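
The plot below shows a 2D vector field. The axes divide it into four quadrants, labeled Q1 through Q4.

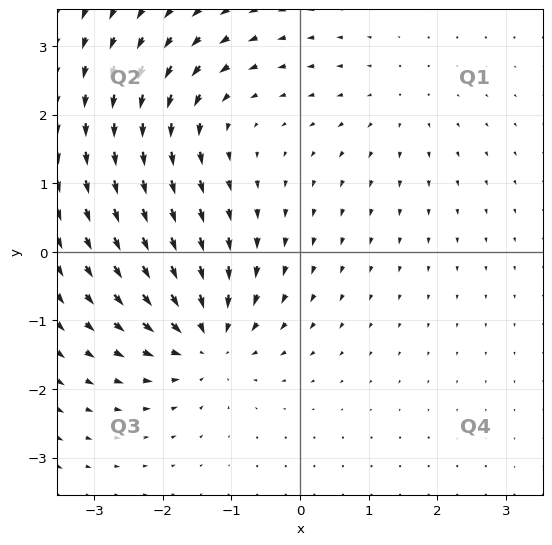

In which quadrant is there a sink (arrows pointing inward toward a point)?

The sink sits at approximately (-1.4, -1.3), which lies in quadrant Q3. The divergence there is about -5, negative as expected for a sink.

Q3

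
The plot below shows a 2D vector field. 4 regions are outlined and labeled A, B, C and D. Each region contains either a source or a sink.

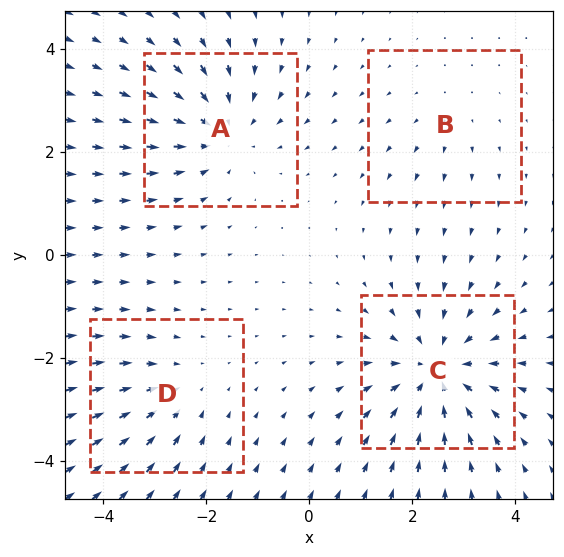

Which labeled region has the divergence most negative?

C

Divergence at each region's feature centre — A: about -4, B: about +2, C: about -6, D: about -3. Region C is most negative.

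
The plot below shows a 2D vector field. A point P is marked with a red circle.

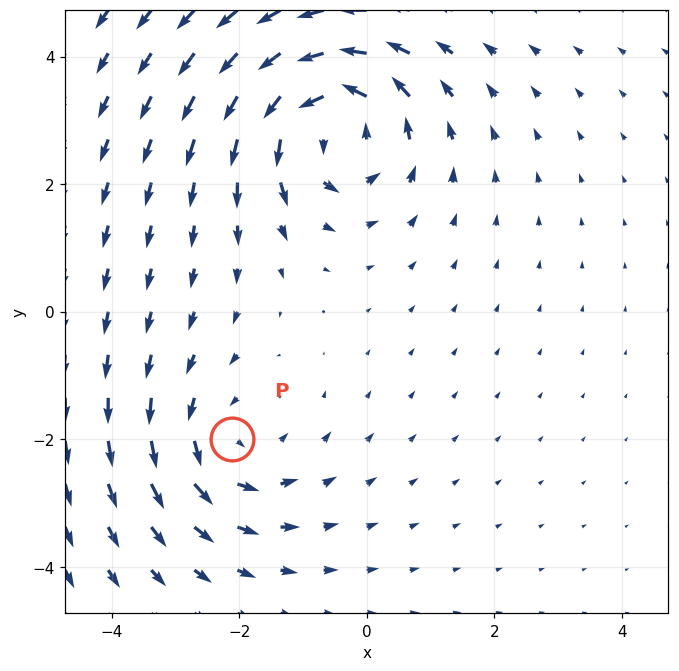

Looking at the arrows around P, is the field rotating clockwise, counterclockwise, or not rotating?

counterclockwise

Near P at (-2.1, -2.0) the arrows circulate counterclockwise. The curl (z-component) there is about +3; positive curl means counterclockwise rotation.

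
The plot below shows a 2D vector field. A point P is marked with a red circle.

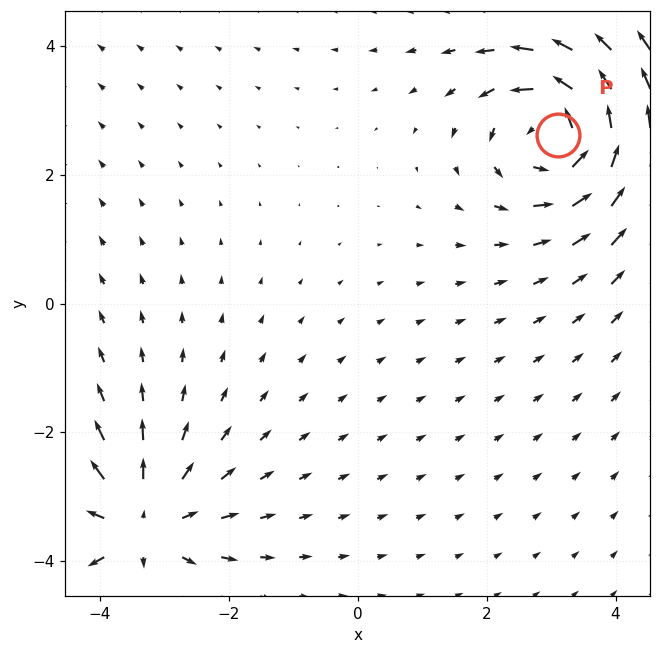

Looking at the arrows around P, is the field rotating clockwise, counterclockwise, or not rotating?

counterclockwise

Near P at (3.1, 2.6) the arrows circulate counterclockwise. The curl (z-component) there is about +5; positive curl means counterclockwise rotation.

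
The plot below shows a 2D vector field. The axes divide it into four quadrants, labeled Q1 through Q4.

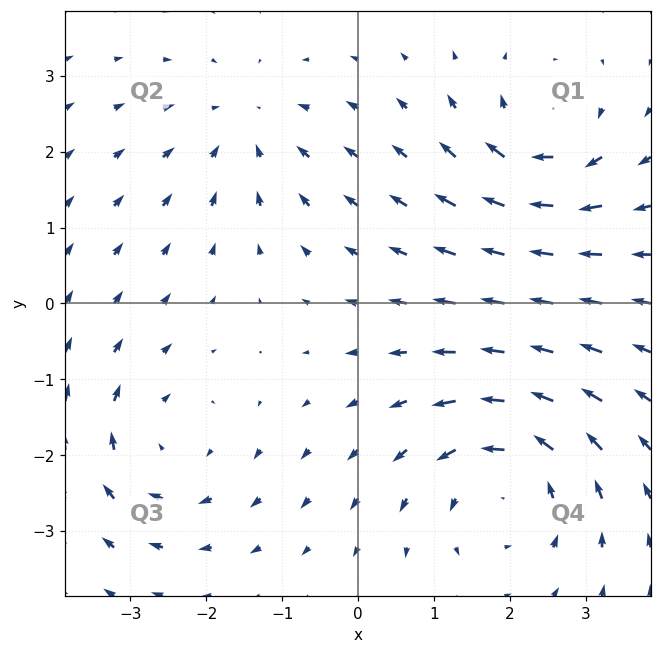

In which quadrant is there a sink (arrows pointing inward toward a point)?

The sink sits at approximately (-1.5, 2.3), which lies in quadrant Q2. The divergence there is about -2, negative as expected for a sink.

Q2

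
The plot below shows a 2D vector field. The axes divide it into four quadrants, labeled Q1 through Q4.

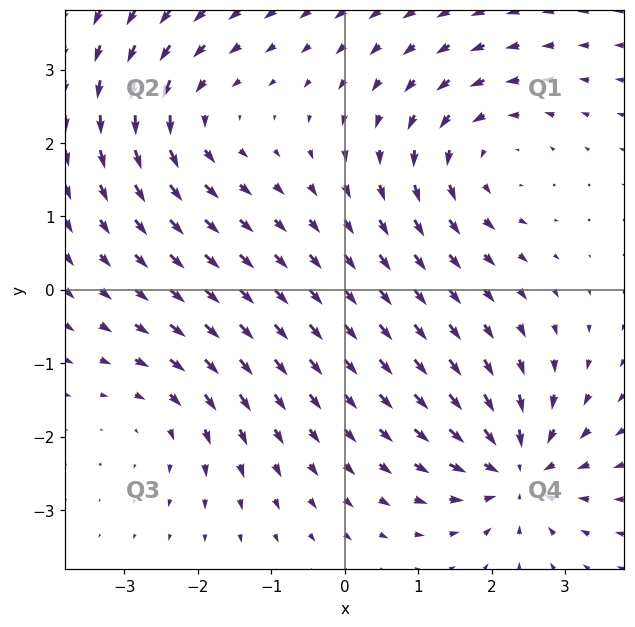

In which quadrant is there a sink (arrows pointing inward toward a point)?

The sink sits at approximately (2.3, -2.5), which lies in quadrant Q4. The divergence there is about -7, negative as expected for a sink.

Q4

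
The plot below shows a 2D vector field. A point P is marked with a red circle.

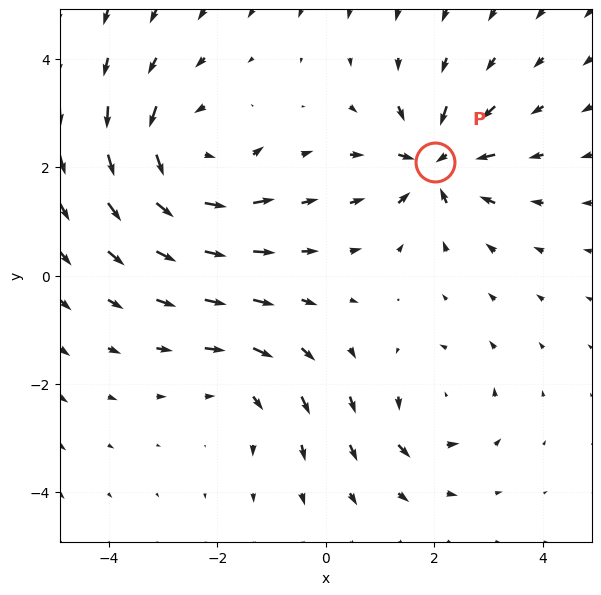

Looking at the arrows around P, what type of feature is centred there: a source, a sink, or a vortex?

sink

At P (2.0, 2.1) the arrows converge inward. Divergence about -5, curl ≈0 — negative divergence with near-zero curl is a sink.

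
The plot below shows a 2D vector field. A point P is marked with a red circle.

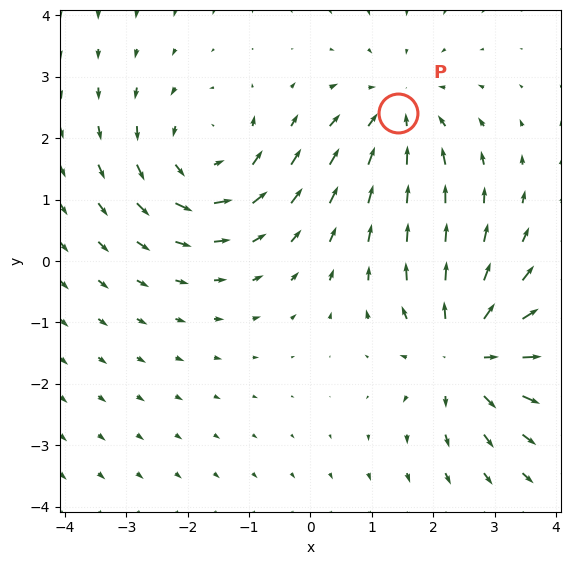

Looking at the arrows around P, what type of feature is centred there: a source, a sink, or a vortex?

sink

At P (1.4, 2.4) the arrows converge inward. Divergence about -3, curl ≈0 — negative divergence with near-zero curl is a sink.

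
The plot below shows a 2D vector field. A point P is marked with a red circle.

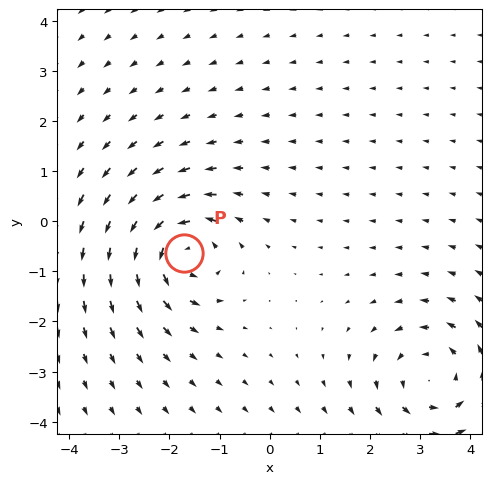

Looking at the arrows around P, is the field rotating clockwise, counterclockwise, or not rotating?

Near P at (-1.7, -0.6) the arrows circulate counterclockwise. The curl (z-component) there is about +7; positive curl means counterclockwise rotation.

counterclockwise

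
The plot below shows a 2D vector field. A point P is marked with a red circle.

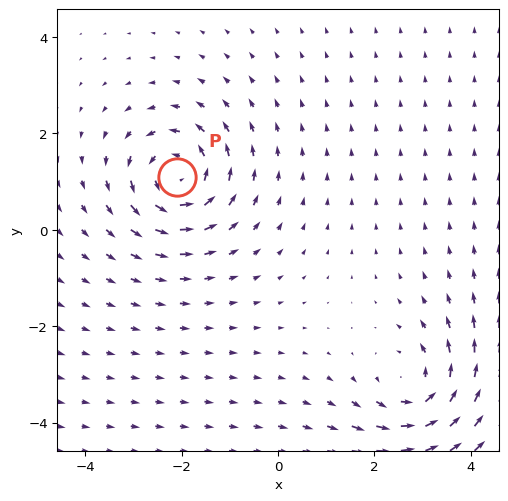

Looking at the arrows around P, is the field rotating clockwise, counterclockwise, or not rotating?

counterclockwise

Near P at (-2.1, 1.1) the arrows circulate counterclockwise. The curl (z-component) there is about +5; positive curl means counterclockwise rotation.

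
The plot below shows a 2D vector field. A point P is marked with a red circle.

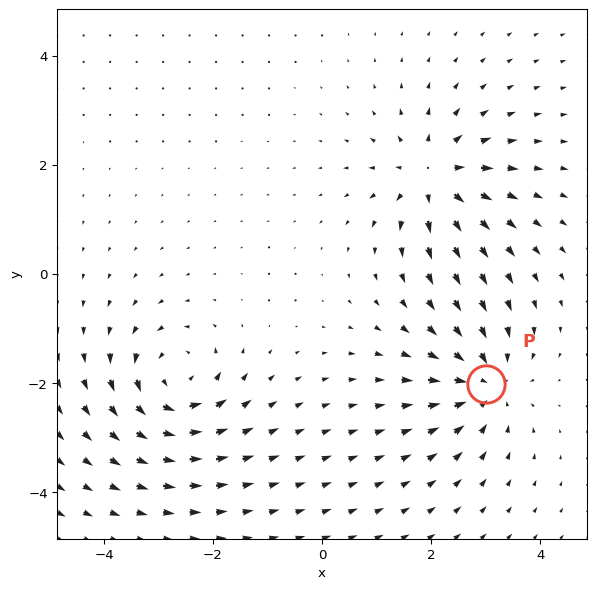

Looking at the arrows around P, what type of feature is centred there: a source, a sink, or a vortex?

At P (3.0, -2.0) the arrows converge inward. Divergence about -5, curl ≈0 — negative divergence with near-zero curl is a sink.

sink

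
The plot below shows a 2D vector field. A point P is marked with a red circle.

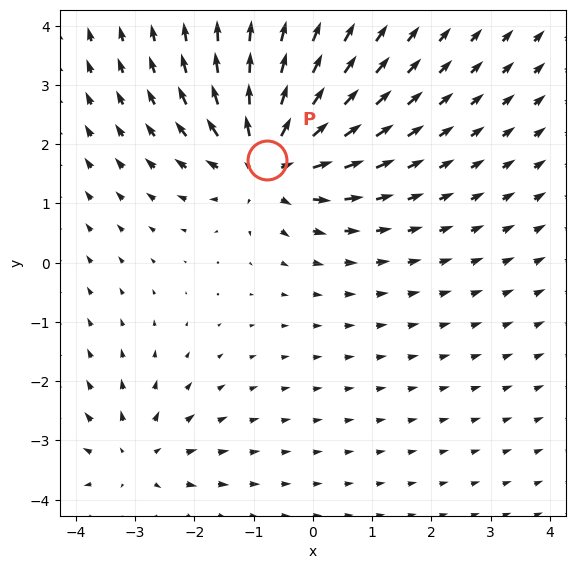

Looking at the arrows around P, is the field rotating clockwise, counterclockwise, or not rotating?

Near P at (-0.8, 1.7) the arrows show no circulation. The curl there is ≈0.

not rotating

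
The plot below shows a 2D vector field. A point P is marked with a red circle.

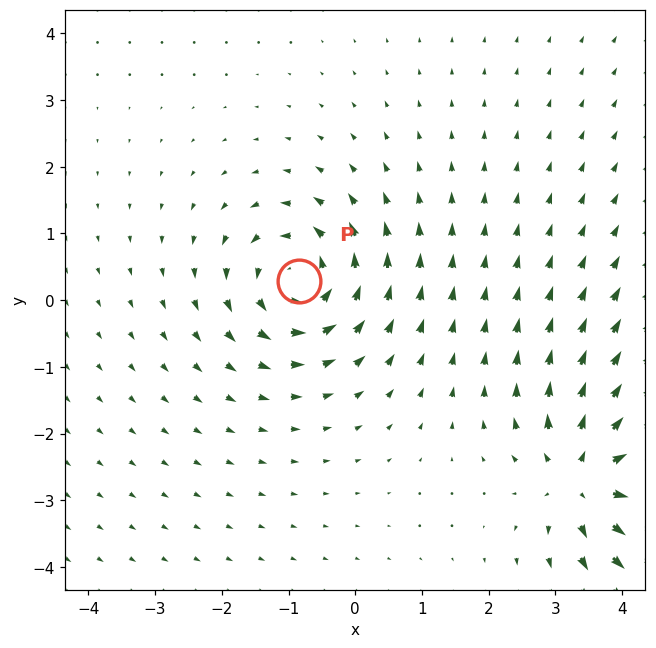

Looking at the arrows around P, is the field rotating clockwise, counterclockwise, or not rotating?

Near P at (-0.8, 0.3) the arrows circulate counterclockwise. The curl (z-component) there is about +4; positive curl means counterclockwise rotation.

counterclockwise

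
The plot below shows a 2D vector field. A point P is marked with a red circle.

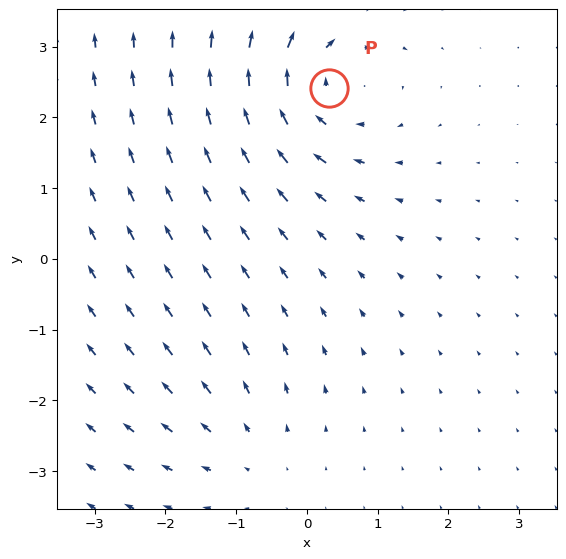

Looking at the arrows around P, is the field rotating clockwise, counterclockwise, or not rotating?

clockwise

Near P at (0.3, 2.4) the arrows circulate clockwise. The curl (z-component) there is about -5; negative curl means clockwise rotation.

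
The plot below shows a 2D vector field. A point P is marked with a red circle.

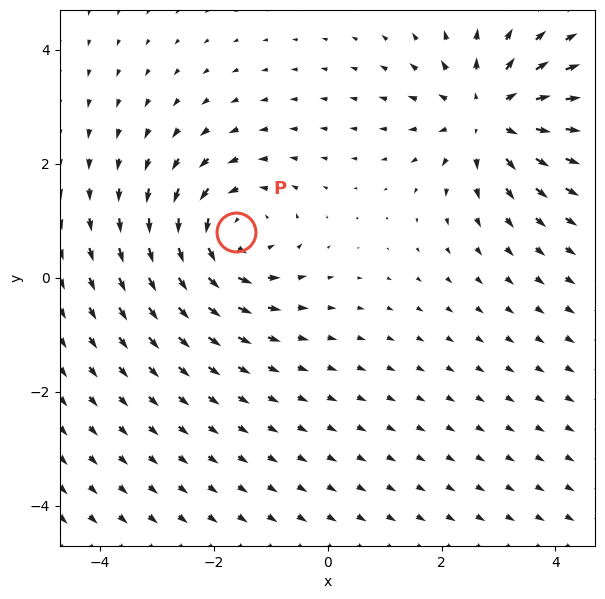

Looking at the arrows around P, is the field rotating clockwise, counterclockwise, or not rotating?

counterclockwise

Near P at (-1.6, 0.8) the arrows circulate counterclockwise. The curl (z-component) there is about +3; positive curl means counterclockwise rotation.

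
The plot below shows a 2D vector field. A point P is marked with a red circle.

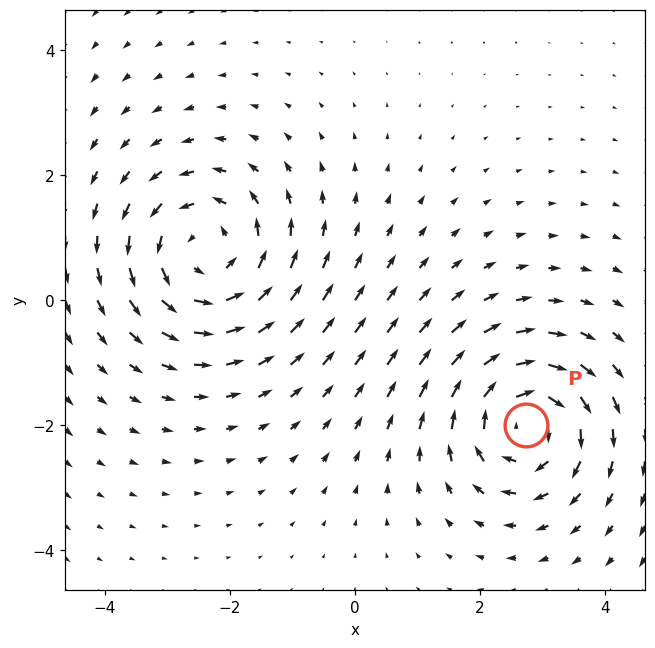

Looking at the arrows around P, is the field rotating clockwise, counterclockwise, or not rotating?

clockwise

Near P at (2.7, -2.0) the arrows circulate clockwise. The curl (z-component) there is about -4; negative curl means clockwise rotation.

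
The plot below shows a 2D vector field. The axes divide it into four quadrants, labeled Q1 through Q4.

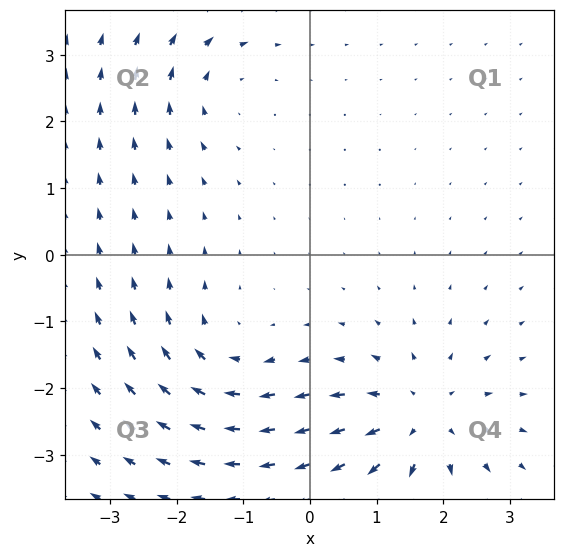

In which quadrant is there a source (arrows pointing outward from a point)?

Q4

The source sits at approximately (1.6, -2.5), which lies in quadrant Q4. The divergence there is about +5, positive as expected for a source.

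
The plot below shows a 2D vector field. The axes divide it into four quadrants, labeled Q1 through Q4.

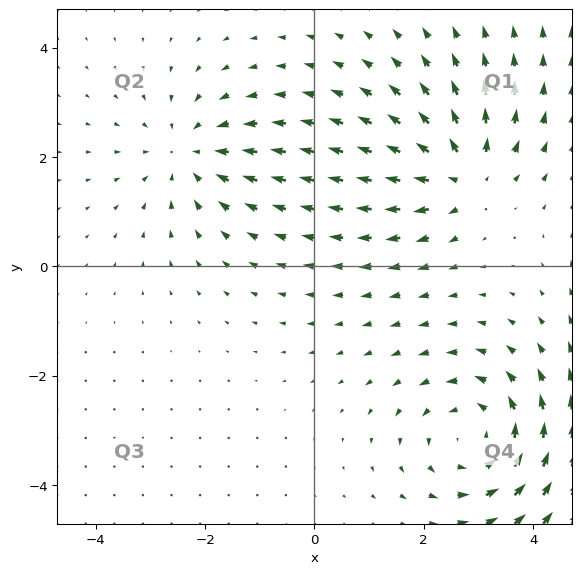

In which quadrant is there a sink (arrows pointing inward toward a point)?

Q2

The sink sits at approximately (-2.3, 2.1), which lies in quadrant Q2. The divergence there is about -3, negative as expected for a sink.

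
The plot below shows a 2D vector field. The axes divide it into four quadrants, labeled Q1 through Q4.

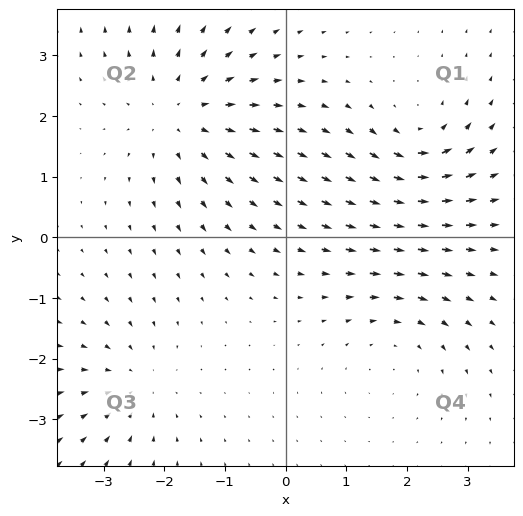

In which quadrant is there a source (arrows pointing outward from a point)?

The source sits at approximately (-1.7, 2.0), which lies in quadrant Q2. The divergence there is about +4, positive as expected for a source.

Q2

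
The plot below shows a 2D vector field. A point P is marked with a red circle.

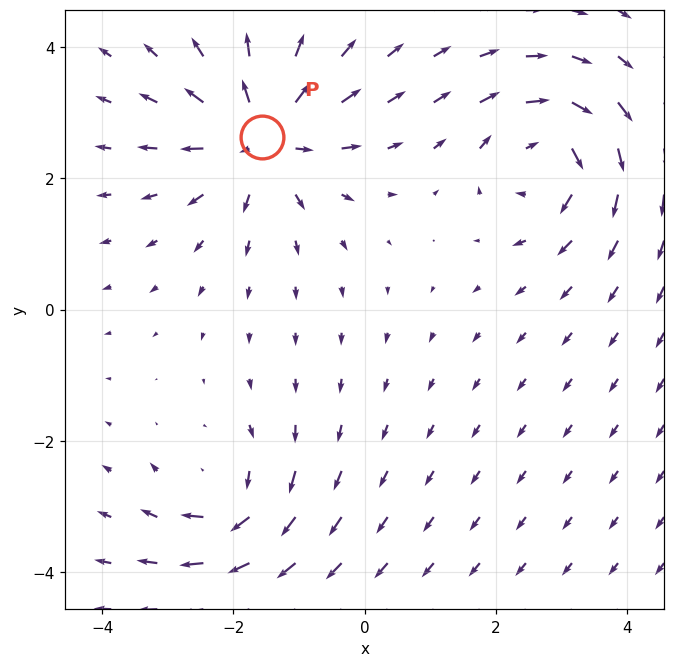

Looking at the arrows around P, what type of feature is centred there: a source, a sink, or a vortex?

source

At P (-1.6, 2.6) the arrows spread outward. Divergence about +5, curl ≈0 — positive divergence with near-zero curl is a source.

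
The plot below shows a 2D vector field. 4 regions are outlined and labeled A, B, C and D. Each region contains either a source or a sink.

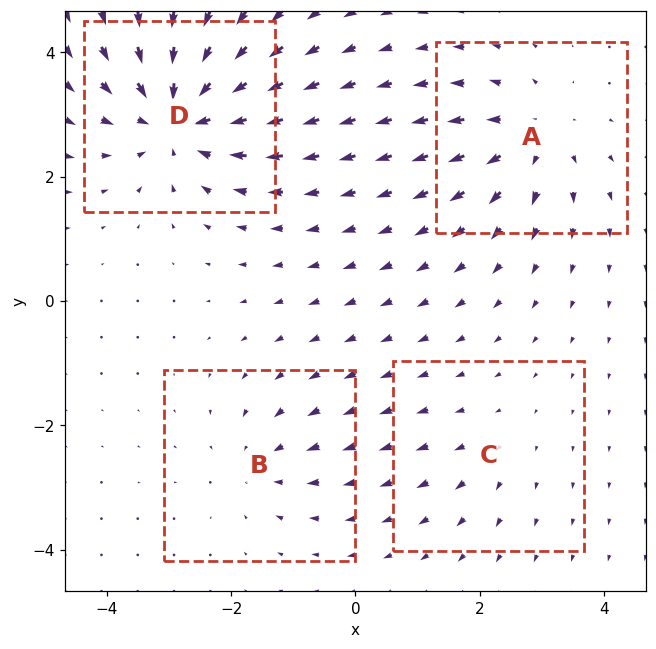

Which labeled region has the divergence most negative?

Divergence at each region's feature centre — A: about +5, B: about -3, C: about +2, D: about -7. Region D is most negative.

D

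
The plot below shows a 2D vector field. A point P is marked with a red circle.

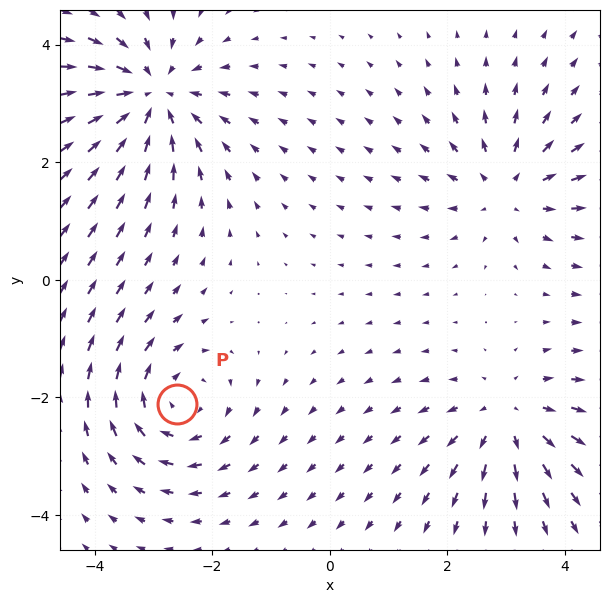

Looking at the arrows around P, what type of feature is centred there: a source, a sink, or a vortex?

At P (-2.6, -2.1) the arrows circulate clockwise. Divergence ≈0, curl about -4 — near-zero divergence with nonzero curl is a vortex.

vortex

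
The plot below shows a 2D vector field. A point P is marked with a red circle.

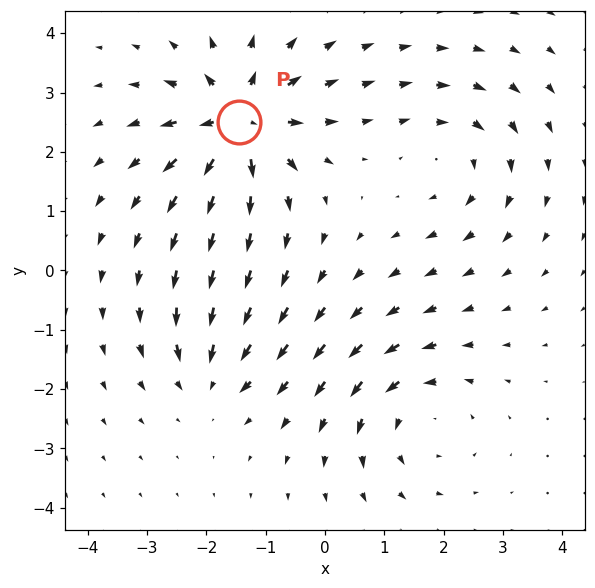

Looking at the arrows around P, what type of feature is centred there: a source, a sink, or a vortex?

source

At P (-1.5, 2.5) the arrows spread outward. Divergence about +7, curl ≈0 — positive divergence with near-zero curl is a source.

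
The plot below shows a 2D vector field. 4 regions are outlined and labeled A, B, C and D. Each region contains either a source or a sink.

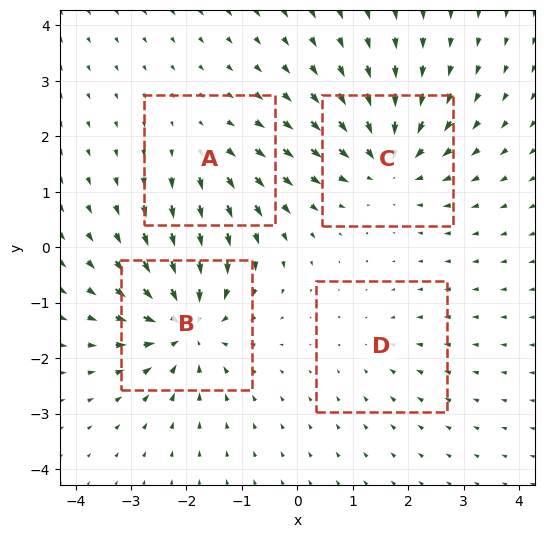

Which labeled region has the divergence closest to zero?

D

Divergence at each region's feature centre — A: about +3, B: about -7, C: about -6, D: about -2. Region D is closest to zero.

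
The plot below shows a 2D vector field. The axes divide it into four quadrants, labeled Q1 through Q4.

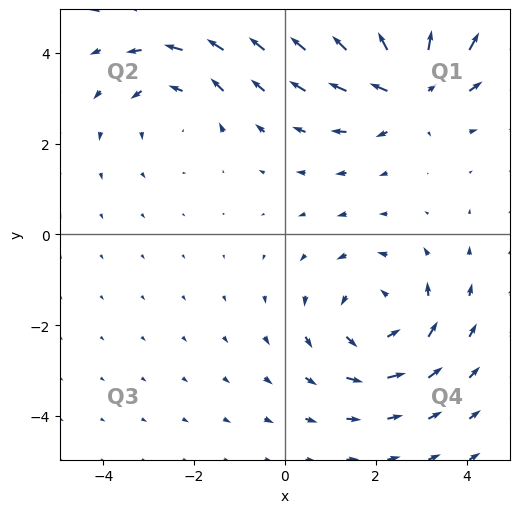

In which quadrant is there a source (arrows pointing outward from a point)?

The source sits at approximately (2.7, 3.3), which lies in quadrant Q1. The divergence there is about +5, positive as expected for a source.

Q1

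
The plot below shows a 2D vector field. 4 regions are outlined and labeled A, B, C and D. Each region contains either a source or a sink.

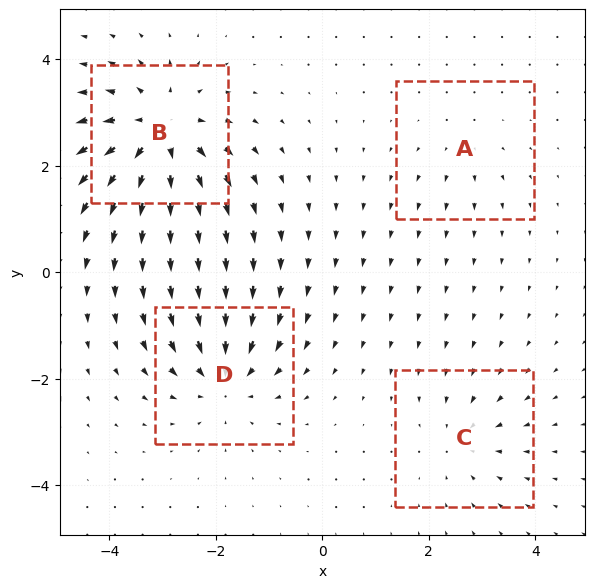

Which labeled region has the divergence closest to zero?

A

Divergence at each region's feature centre — A: about +2, B: about +7, C: about -3, D: about -5. Region A is closest to zero.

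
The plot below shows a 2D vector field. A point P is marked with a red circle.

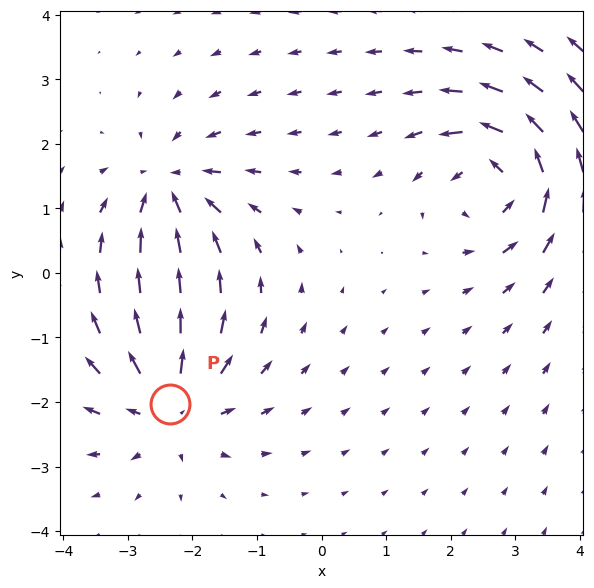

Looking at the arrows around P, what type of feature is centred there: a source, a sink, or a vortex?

At P (-2.3, -2.0) the arrows spread outward. Divergence about +5, curl ≈0 — positive divergence with near-zero curl is a source.

source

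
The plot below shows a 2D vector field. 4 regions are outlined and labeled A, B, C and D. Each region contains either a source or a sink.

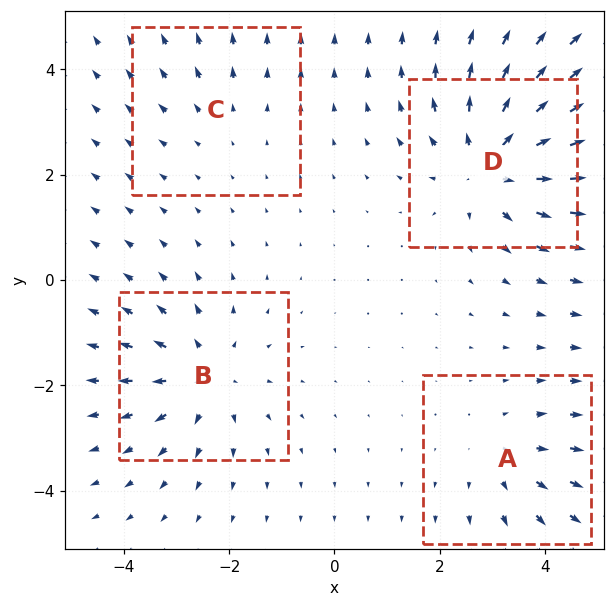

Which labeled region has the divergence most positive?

D

Divergence at each region's feature centre — A: about +3, B: about +5, C: about +2, D: about +6. Region D is most positive.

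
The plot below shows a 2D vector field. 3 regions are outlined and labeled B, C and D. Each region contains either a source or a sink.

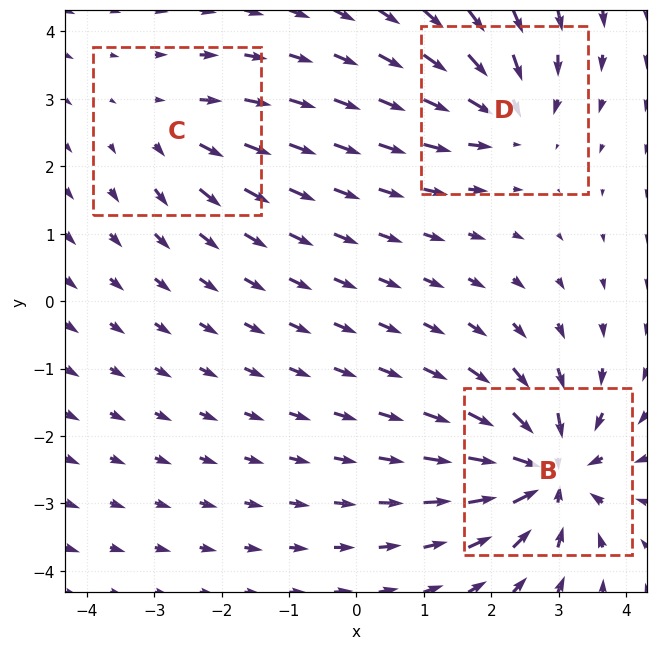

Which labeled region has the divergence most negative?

Divergence at each region's feature centre — B: about -6, C: about +3, D: about -4. Region B is most negative.

B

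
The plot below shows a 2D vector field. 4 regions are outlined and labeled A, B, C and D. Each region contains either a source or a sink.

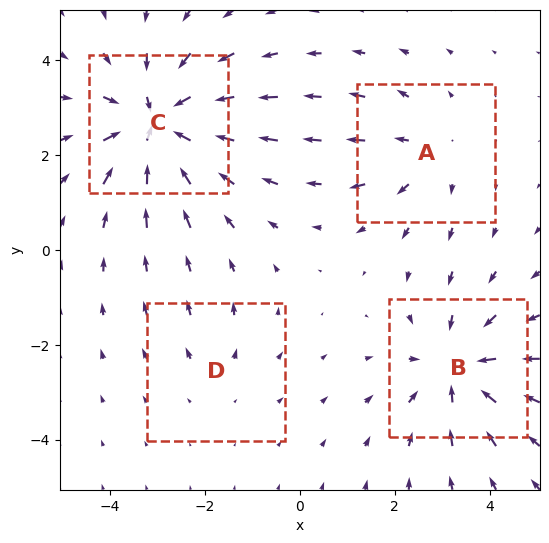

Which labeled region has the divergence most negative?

Divergence at each region's feature centre — A: about +3, B: about -5, C: about -6, D: about +2. Region C is most negative.

C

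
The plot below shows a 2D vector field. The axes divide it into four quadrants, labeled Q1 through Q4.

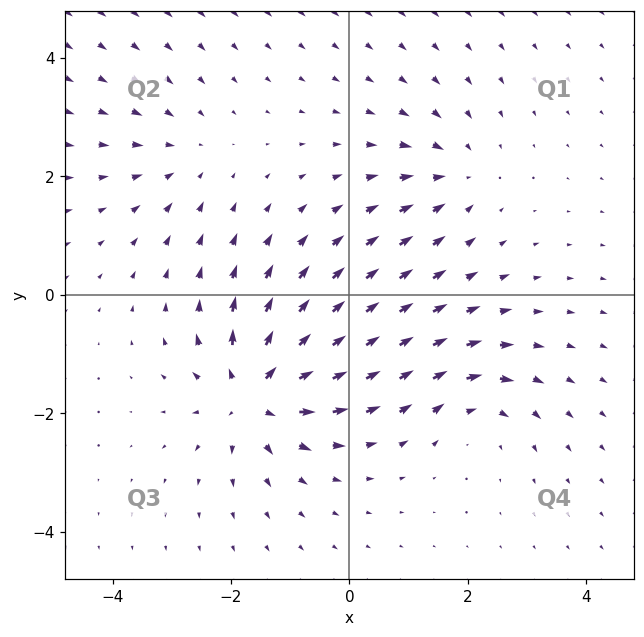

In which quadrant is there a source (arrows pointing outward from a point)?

Q3

The source sits at approximately (-1.6, -1.7), which lies in quadrant Q3. The divergence there is about +6, positive as expected for a source.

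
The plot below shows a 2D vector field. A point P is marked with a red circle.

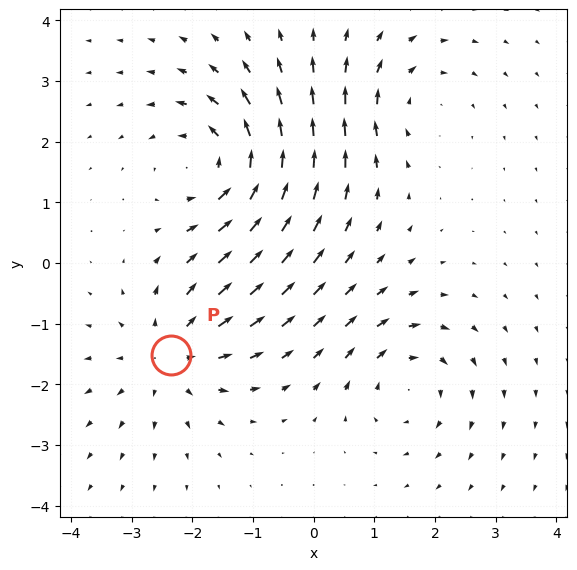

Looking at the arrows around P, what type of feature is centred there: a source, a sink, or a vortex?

source

At P (-2.4, -1.5) the arrows spread outward. Divergence about +4, curl ≈0 — positive divergence with near-zero curl is a source.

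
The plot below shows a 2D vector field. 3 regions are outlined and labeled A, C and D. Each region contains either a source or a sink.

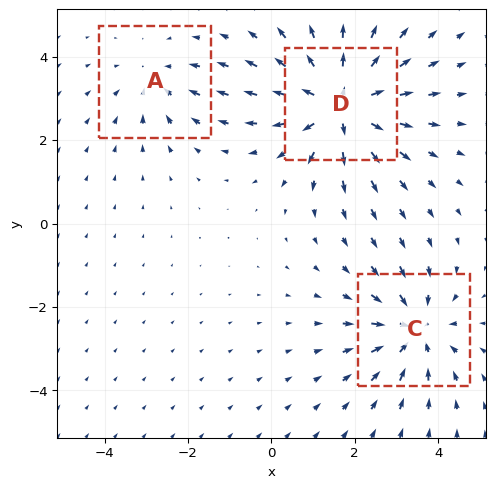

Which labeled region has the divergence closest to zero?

Divergence at each region's feature centre — A: about -2, C: about -3, D: about +5. Region A is closest to zero.

A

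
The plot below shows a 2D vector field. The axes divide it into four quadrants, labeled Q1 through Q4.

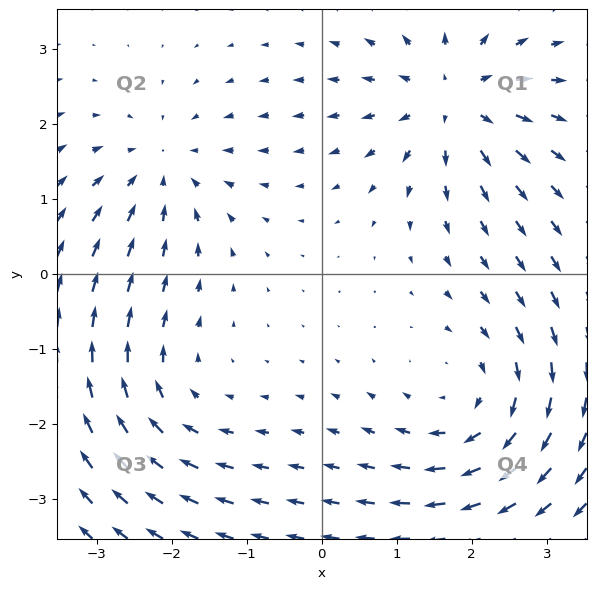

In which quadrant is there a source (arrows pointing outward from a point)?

The source sits at approximately (1.8, 2.3), which lies in quadrant Q1. The divergence there is about +5, positive as expected for a source.

Q1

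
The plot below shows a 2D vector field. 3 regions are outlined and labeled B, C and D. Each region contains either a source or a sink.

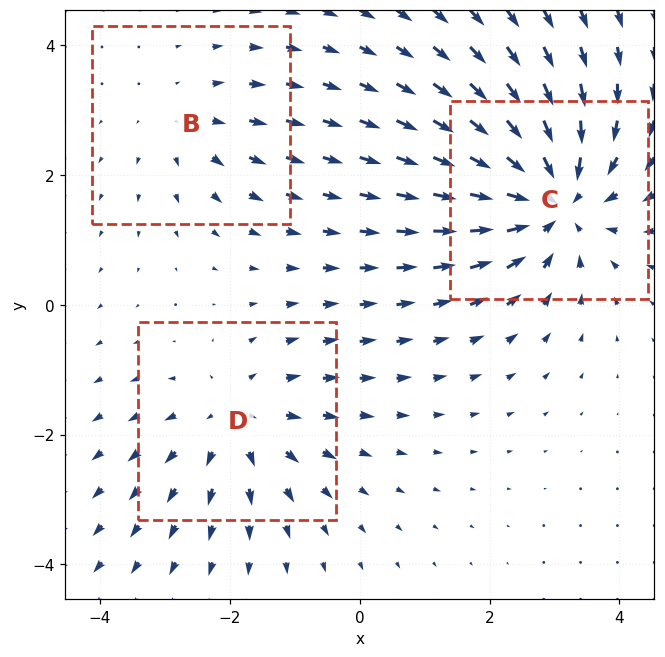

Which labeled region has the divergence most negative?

C

Divergence at each region's feature centre — B: about +2, C: about -5, D: about +3. Region C is most negative.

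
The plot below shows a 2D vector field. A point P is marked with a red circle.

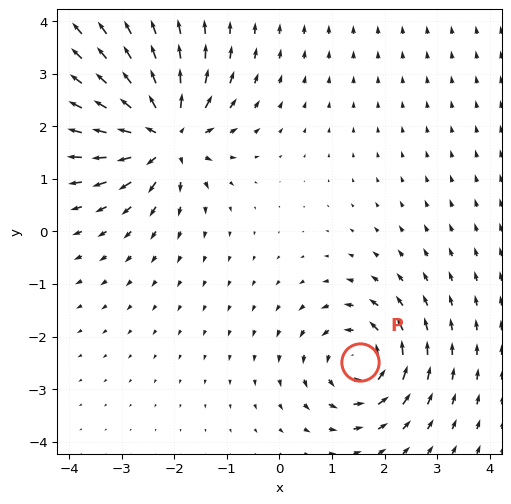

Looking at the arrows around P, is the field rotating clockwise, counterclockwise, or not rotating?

counterclockwise

Near P at (1.5, -2.5) the arrows circulate counterclockwise. The curl (z-component) there is about +5; positive curl means counterclockwise rotation.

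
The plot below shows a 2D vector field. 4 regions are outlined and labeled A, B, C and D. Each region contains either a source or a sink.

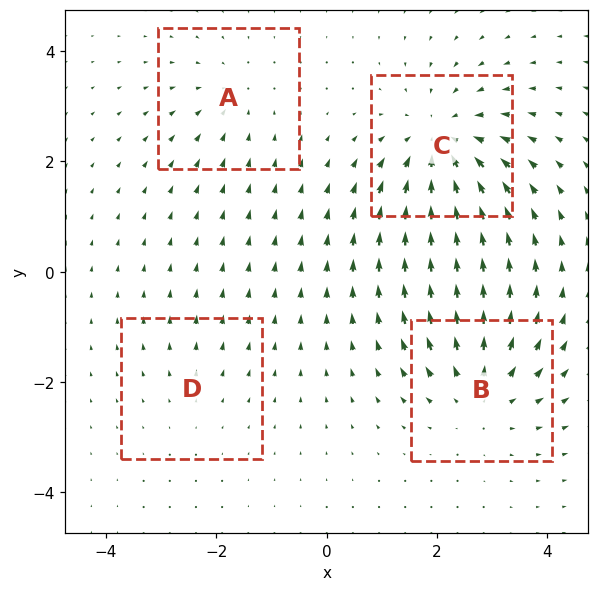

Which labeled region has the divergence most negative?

C

Divergence at each region's feature centre — A: about -3, B: about +5, C: about -6, D: about +2. Region C is most negative.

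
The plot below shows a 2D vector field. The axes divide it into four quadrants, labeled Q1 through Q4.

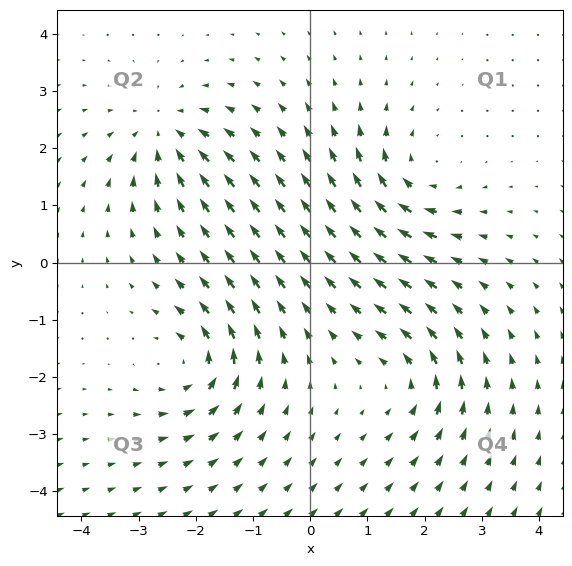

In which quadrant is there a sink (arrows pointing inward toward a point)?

The sink sits at approximately (-2.5, 2.3), which lies in quadrant Q2. The divergence there is about -4, negative as expected for a sink.

Q2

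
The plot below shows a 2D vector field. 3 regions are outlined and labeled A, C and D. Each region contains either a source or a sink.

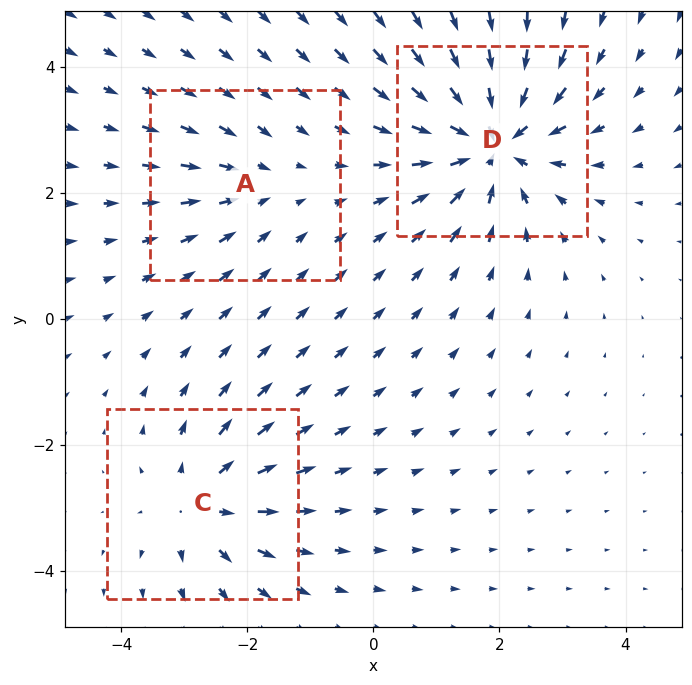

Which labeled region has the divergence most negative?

D

Divergence at each region's feature centre — A: about -2, C: about +3, D: about -5. Region D is most negative.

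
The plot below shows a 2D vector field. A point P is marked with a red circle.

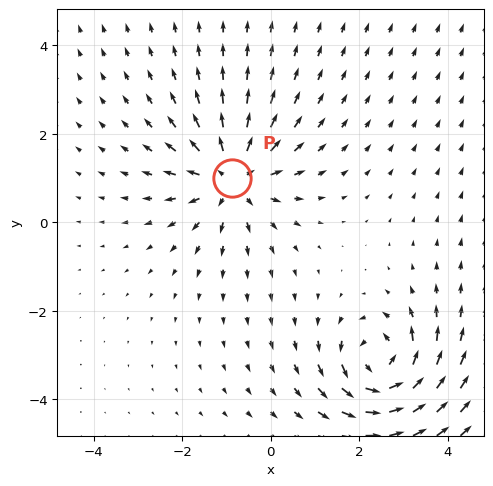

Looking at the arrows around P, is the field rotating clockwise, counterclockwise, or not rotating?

Near P at (-0.9, 1.0) the arrows show no circulation. The curl there is ≈0.

not rotating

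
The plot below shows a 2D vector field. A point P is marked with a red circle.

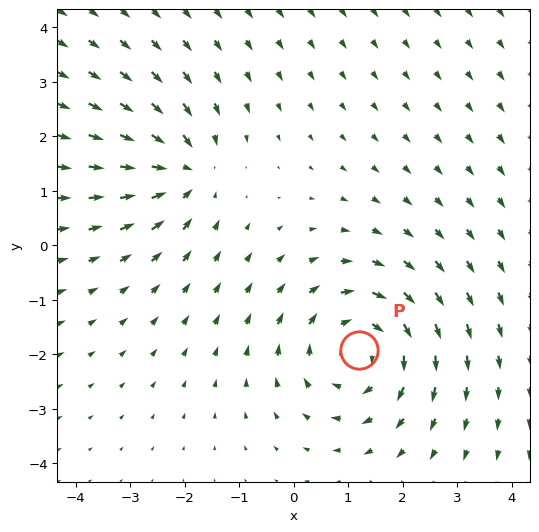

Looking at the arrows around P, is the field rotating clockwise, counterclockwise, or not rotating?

Near P at (1.2, -1.9) the arrows circulate clockwise. The curl (z-component) there is about -4; negative curl means clockwise rotation.

clockwise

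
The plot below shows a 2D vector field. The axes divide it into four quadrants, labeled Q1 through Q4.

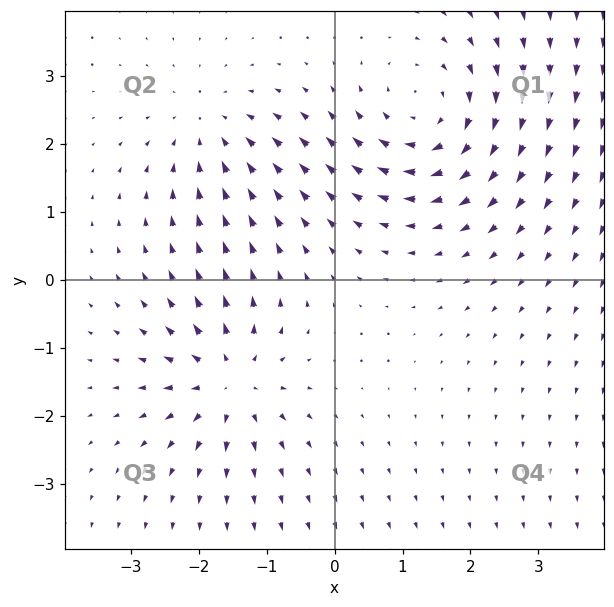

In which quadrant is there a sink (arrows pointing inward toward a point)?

The sink sits at approximately (-1.8, 2.2), which lies in quadrant Q2. The divergence there is about -3, negative as expected for a sink.

Q2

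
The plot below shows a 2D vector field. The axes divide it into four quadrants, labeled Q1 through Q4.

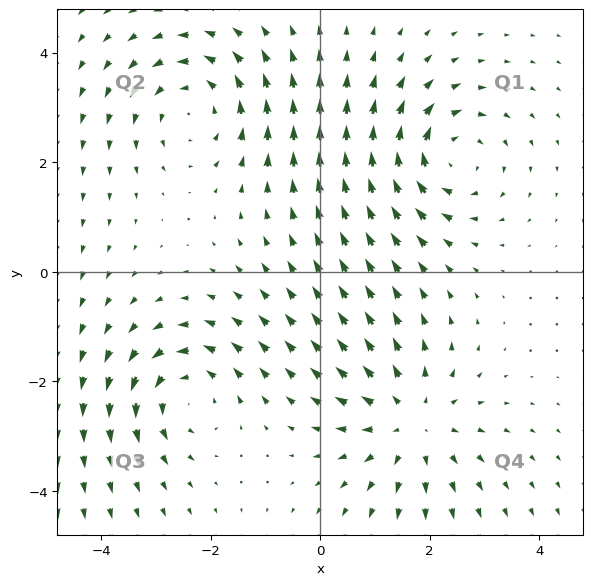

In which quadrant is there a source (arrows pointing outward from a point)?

The source sits at approximately (1.7, -2.7), which lies in quadrant Q4. The divergence there is about +4, positive as expected for a source.

Q4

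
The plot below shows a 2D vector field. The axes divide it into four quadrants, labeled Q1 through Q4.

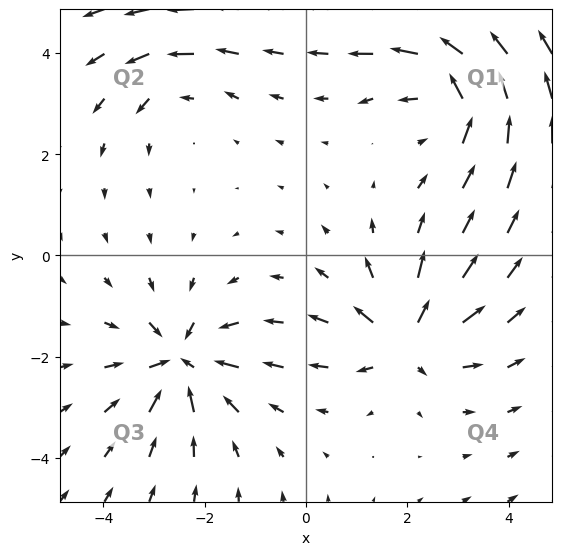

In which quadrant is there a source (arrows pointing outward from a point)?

Q4

The source sits at approximately (2.0, -1.6), which lies in quadrant Q4. The divergence there is about +5, positive as expected for a source.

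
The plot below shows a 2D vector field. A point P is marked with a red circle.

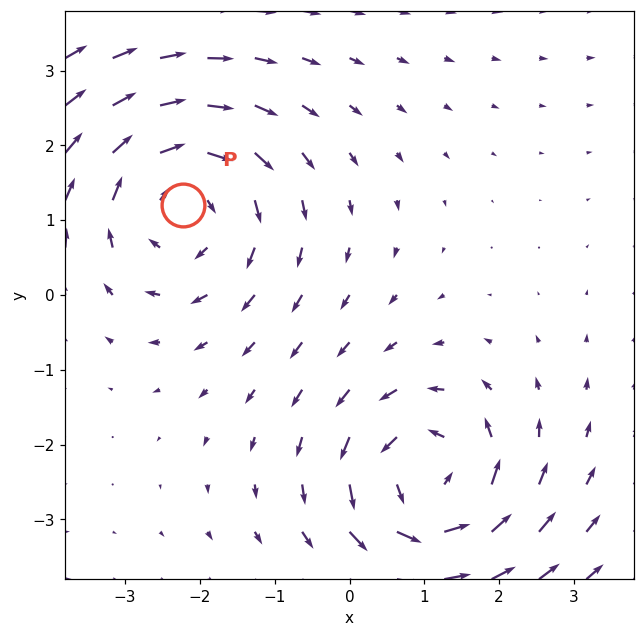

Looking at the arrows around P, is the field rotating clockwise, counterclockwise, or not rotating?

Near P at (-2.2, 1.2) the arrows circulate clockwise. The curl (z-component) there is about -4; negative curl means clockwise rotation.

clockwise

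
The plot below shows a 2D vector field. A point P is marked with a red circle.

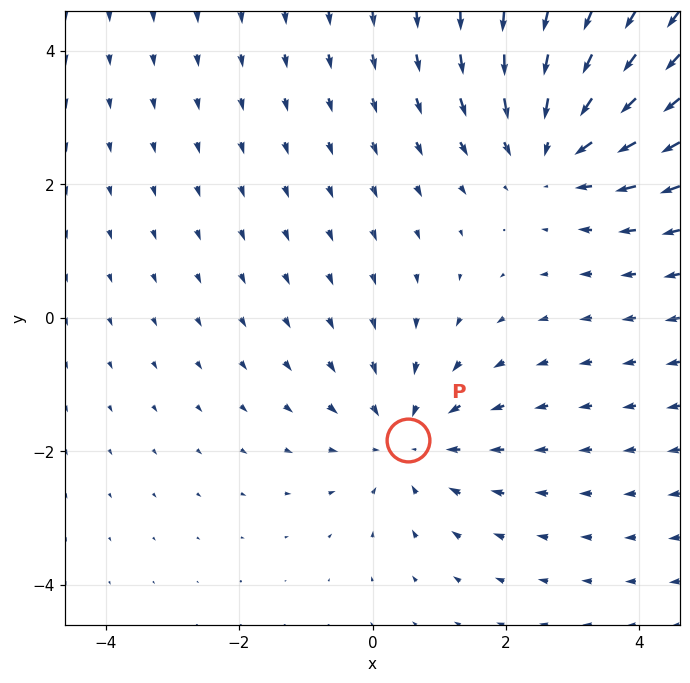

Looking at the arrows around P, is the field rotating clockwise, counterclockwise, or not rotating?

Near P at (0.5, -1.8) the arrows show no circulation. The curl there is ≈0.

not rotating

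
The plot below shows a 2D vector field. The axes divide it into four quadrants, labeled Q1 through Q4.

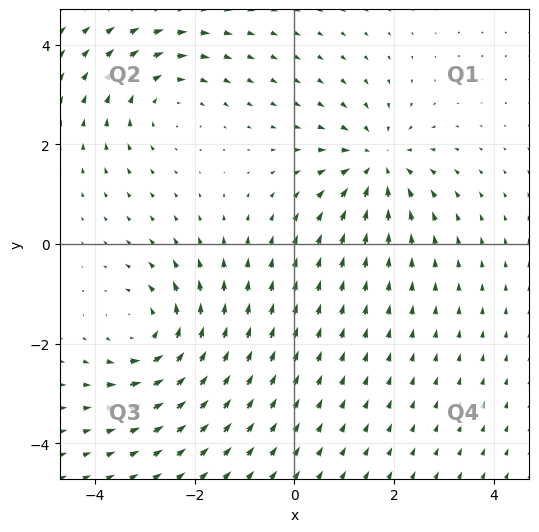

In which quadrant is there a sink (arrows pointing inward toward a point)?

Q1

The sink sits at approximately (1.7, 1.6), which lies in quadrant Q1. The divergence there is about -3, negative as expected for a sink.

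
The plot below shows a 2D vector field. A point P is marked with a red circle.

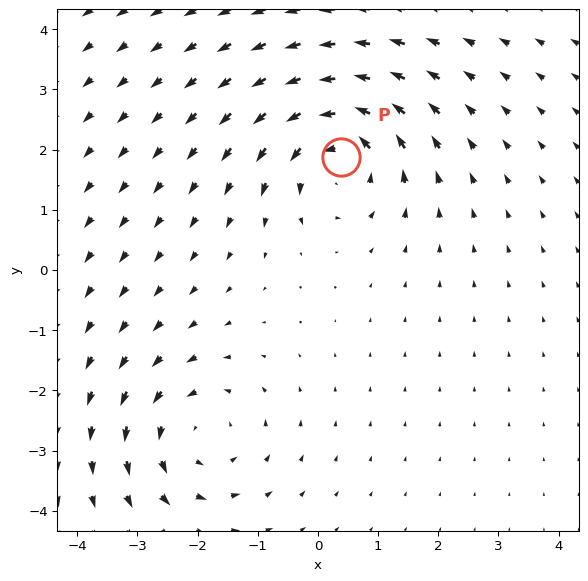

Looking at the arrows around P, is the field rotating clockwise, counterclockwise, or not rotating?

Near P at (0.4, 1.9) the arrows circulate counterclockwise. The curl (z-component) there is about +3; positive curl means counterclockwise rotation.

counterclockwise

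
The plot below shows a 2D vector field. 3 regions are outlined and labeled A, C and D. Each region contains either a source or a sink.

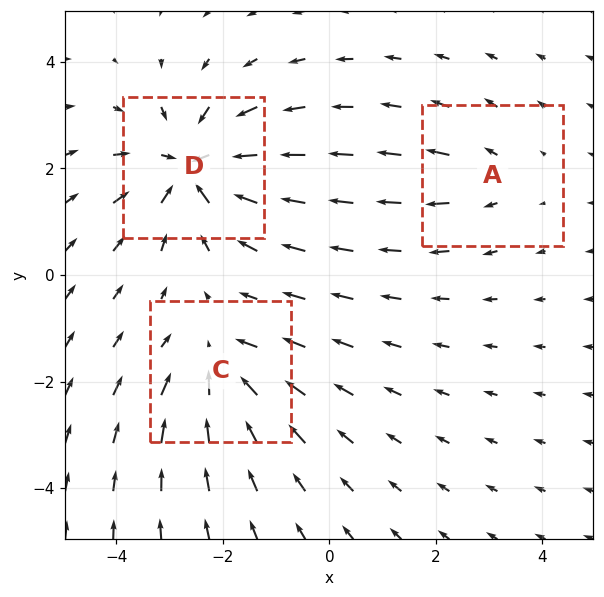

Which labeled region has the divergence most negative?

D

Divergence at each region's feature centre — A: about +2, C: about -3, D: about -5. Region D is most negative.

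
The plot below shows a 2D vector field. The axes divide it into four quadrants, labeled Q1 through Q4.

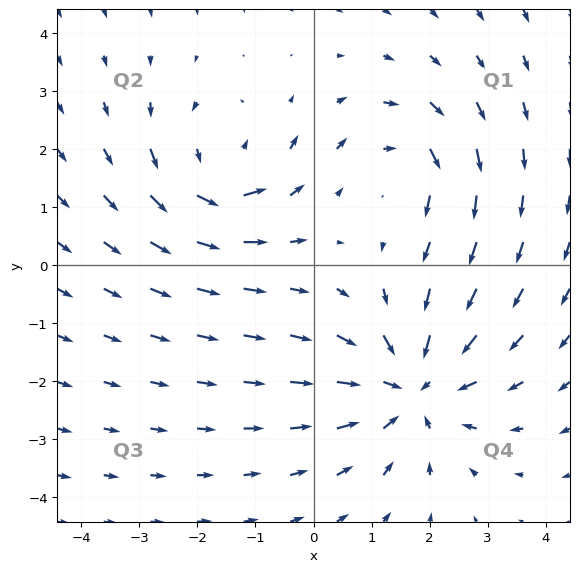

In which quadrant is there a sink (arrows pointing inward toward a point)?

The sink sits at approximately (1.7, -2.1), which lies in quadrant Q4. The divergence there is about -4, negative as expected for a sink.

Q4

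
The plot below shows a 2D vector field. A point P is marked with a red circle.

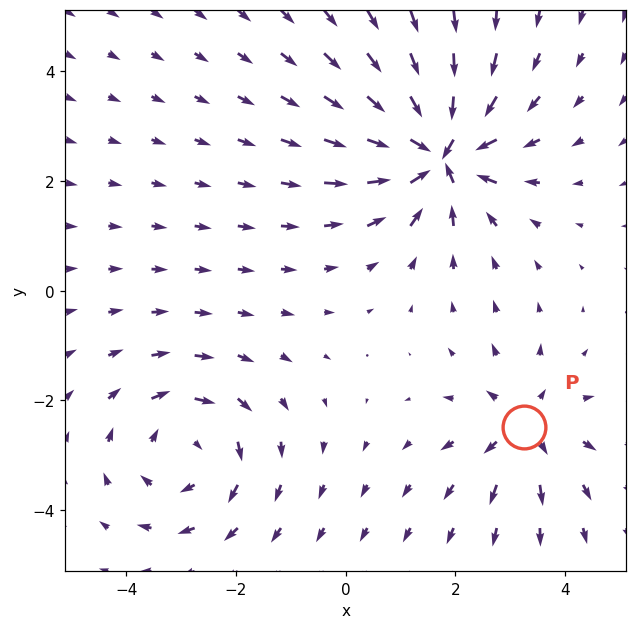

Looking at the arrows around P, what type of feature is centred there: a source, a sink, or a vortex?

At P (3.3, -2.5) the arrows spread outward. Divergence about +3, curl ≈0 — positive divergence with near-zero curl is a source.

source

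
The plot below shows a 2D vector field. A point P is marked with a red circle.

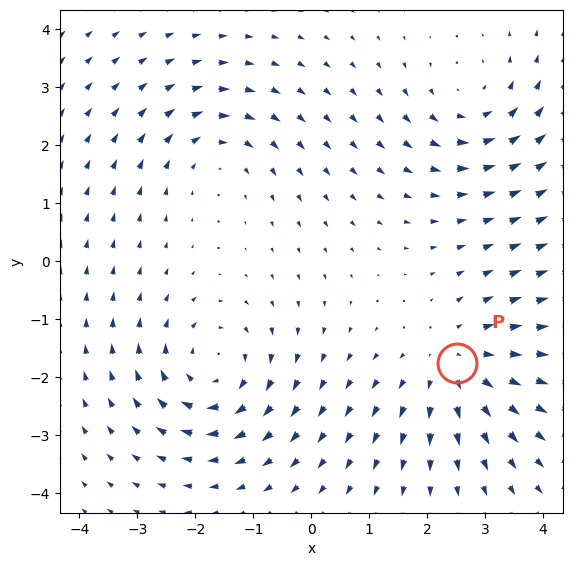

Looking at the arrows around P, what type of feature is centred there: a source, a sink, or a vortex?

source

At P (2.5, -1.8) the arrows spread outward. Divergence about +4, curl ≈0 — positive divergence with near-zero curl is a source.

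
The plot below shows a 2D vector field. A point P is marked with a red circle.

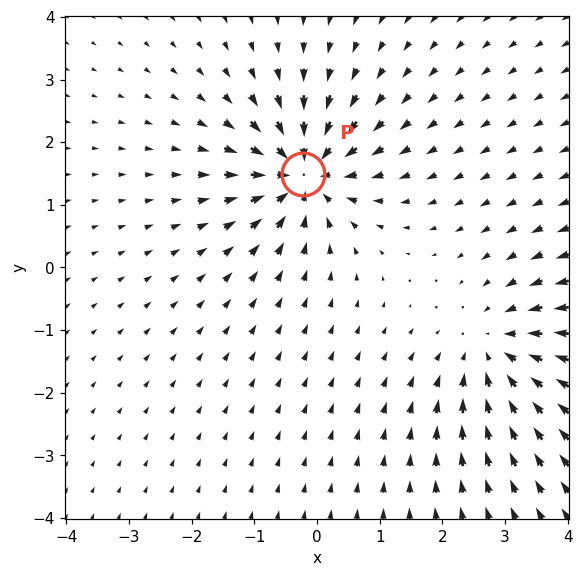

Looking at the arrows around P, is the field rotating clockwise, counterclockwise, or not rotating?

Near P at (-0.2, 1.5) the arrows show no circulation. The curl there is ≈0.

not rotating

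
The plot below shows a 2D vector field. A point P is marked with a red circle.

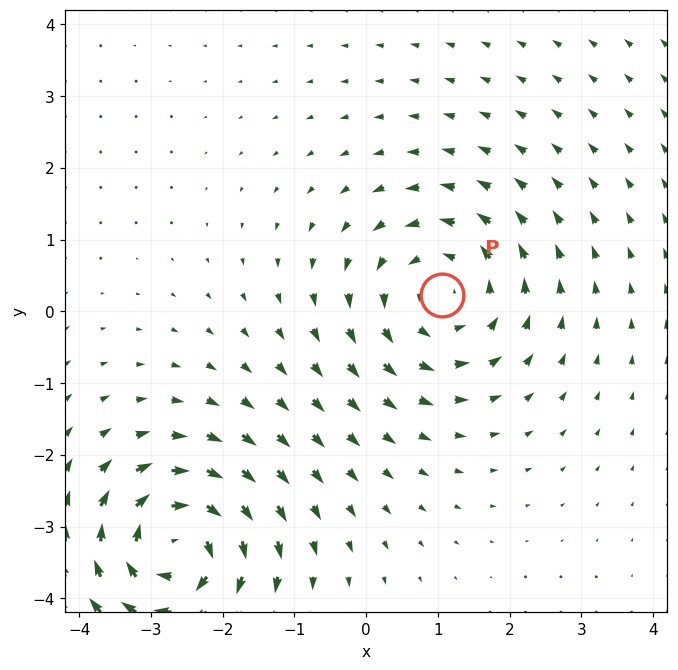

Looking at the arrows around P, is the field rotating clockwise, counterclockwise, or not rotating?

Near P at (1.1, 0.2) the arrows circulate counterclockwise. The curl (z-component) there is about +3; positive curl means counterclockwise rotation.

counterclockwise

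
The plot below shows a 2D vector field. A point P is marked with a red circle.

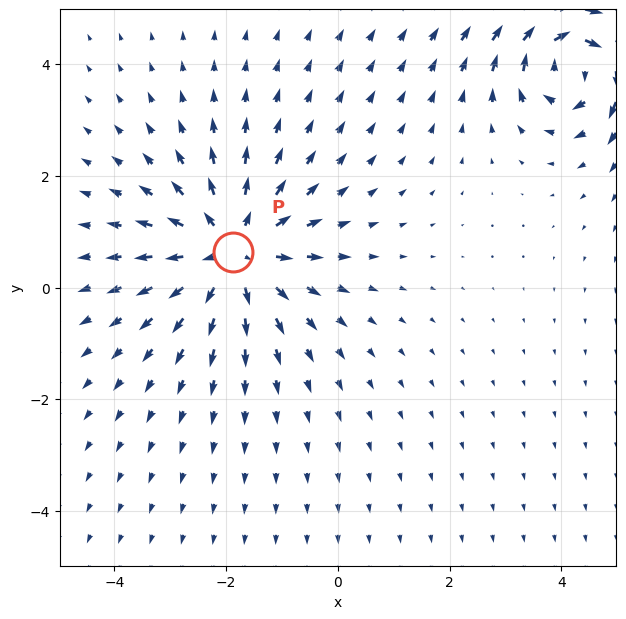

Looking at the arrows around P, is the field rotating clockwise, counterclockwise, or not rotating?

not rotating

Near P at (-1.9, 0.6) the arrows show no circulation. The curl there is ≈0.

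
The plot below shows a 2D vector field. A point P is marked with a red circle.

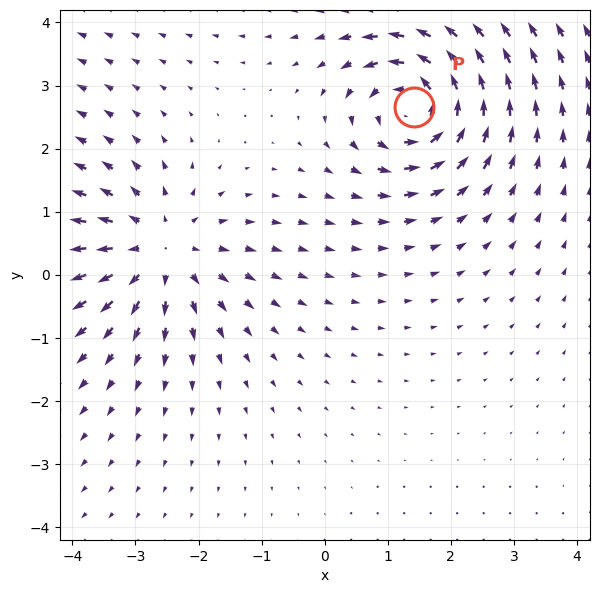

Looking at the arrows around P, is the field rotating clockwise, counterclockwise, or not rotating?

counterclockwise

Near P at (1.4, 2.7) the arrows circulate counterclockwise. The curl (z-component) there is about +5; positive curl means counterclockwise rotation.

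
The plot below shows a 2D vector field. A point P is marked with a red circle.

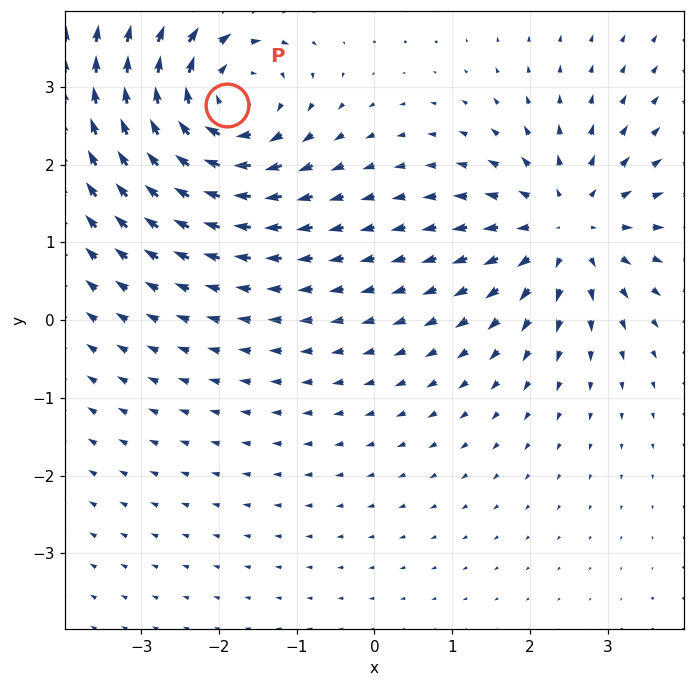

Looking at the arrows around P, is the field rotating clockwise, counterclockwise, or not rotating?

Near P at (-1.9, 2.8) the arrows circulate clockwise. The curl (z-component) there is about -5; negative curl means clockwise rotation.

clockwise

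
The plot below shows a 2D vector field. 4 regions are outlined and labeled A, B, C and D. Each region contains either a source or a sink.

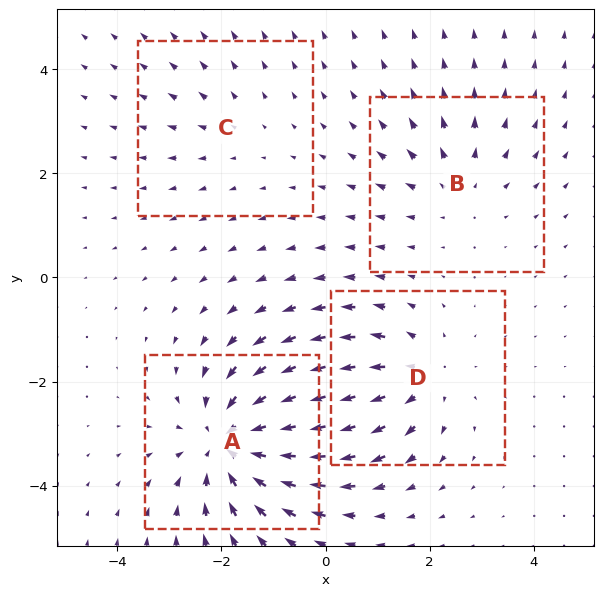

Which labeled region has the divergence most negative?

A

Divergence at each region's feature centre — A: about -6, B: about +3, C: about +2, D: about +4. Region A is most negative.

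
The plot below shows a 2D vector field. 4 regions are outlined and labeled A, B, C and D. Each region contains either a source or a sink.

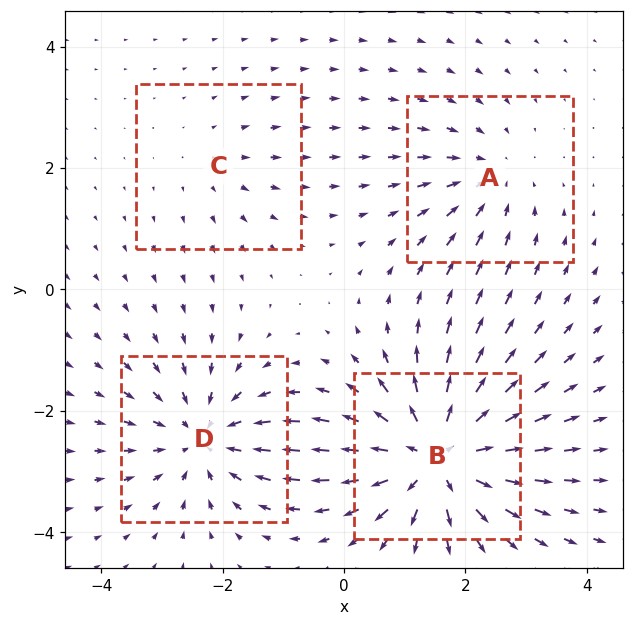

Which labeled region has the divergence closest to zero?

Divergence at each region's feature centre — A: about -3, B: about +7, C: about +2, D: about -5. Region C is closest to zero.

C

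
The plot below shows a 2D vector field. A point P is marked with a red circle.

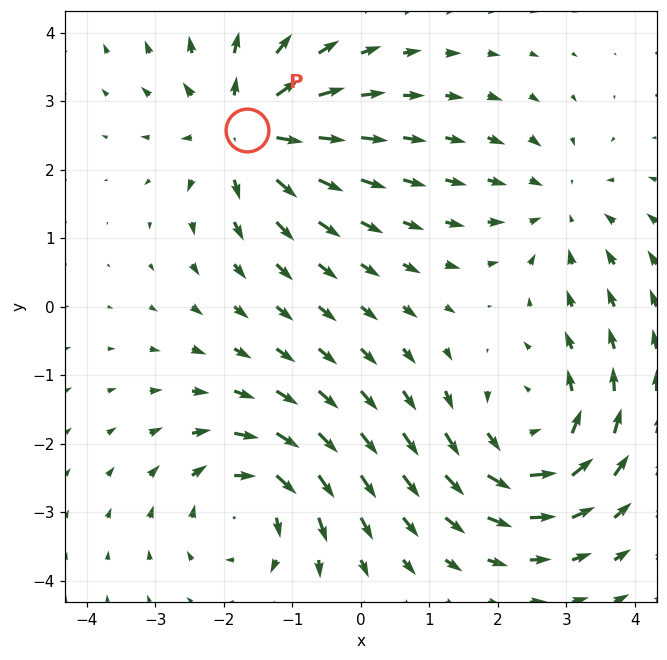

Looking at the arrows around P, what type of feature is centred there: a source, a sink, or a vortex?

At P (-1.7, 2.6) the arrows spread outward. Divergence about +6, curl ≈0 — positive divergence with near-zero curl is a source.

source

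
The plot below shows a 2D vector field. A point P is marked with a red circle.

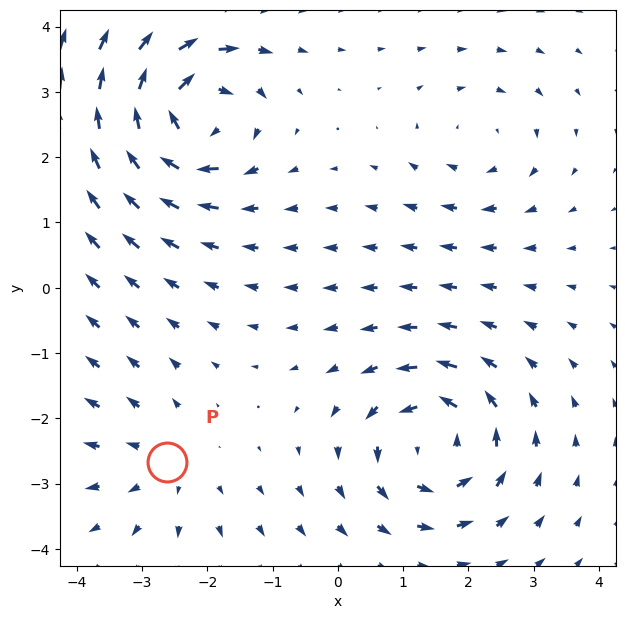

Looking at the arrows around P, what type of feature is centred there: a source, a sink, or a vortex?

source

At P (-2.6, -2.7) the arrows spread outward. Divergence about +2, curl ≈0 — positive divergence with near-zero curl is a source.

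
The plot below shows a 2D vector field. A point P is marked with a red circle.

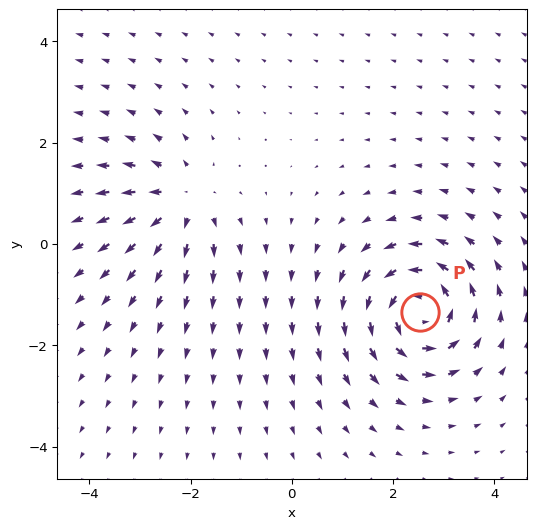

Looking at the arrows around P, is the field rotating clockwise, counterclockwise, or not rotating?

counterclockwise

Near P at (2.5, -1.3) the arrows circulate counterclockwise. The curl (z-component) there is about +7; positive curl means counterclockwise rotation.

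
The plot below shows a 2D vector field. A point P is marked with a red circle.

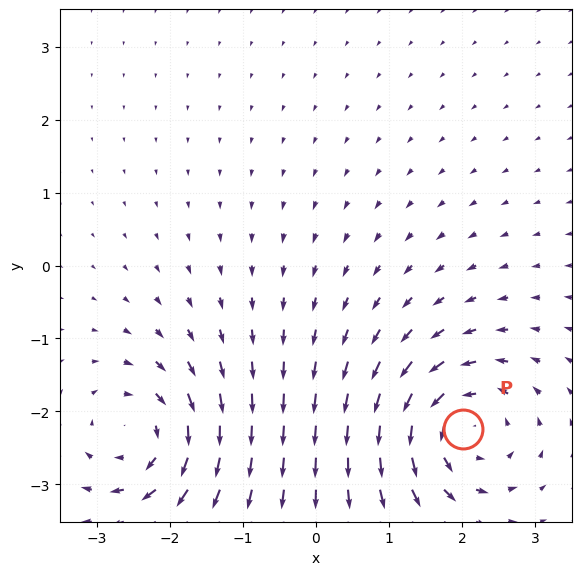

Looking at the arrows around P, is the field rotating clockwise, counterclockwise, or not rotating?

Near P at (2.0, -2.2) the arrows circulate counterclockwise. The curl (z-component) there is about +6; positive curl means counterclockwise rotation.

counterclockwise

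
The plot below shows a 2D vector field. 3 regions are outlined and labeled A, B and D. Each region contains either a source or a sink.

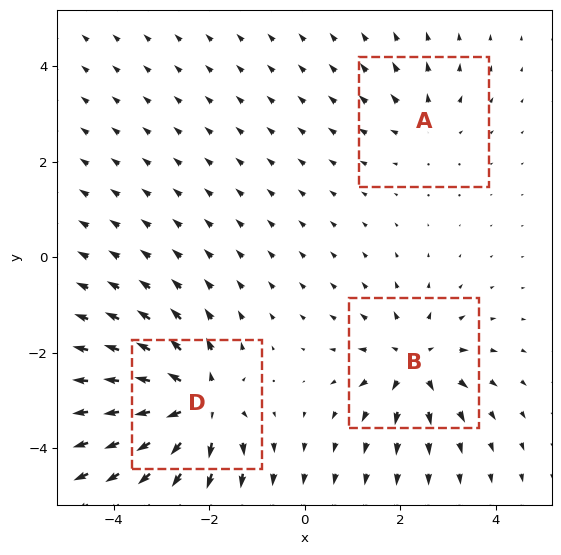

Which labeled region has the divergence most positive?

Divergence at each region's feature centre — A: about +2, B: about +4, D: about +6. Region D is most positive.

D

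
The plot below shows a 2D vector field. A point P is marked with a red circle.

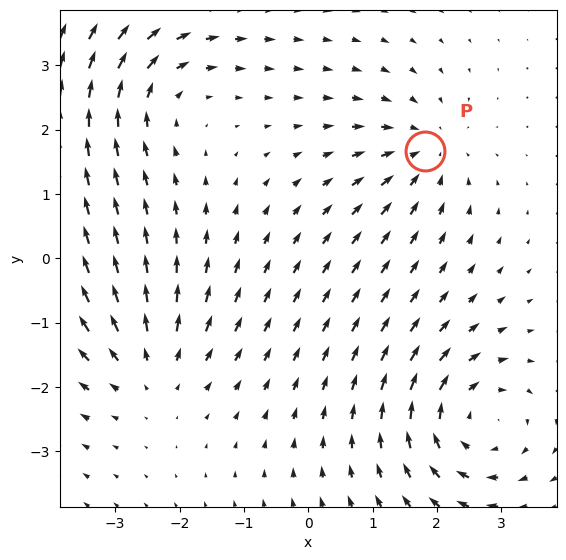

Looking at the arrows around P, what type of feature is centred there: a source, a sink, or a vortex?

sink

At P (1.8, 1.7) the arrows converge inward. Divergence about -4, curl ≈0 — negative divergence with near-zero curl is a sink.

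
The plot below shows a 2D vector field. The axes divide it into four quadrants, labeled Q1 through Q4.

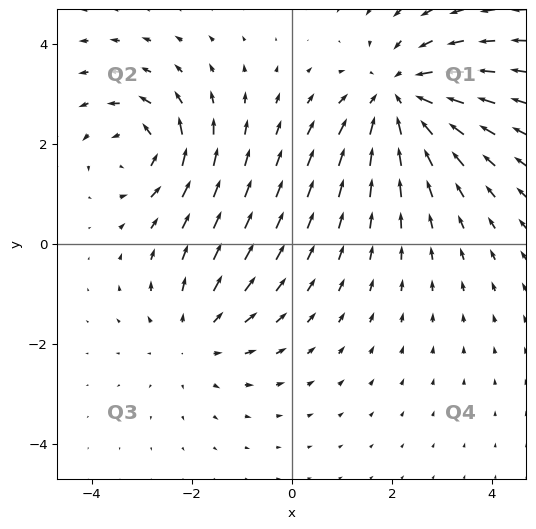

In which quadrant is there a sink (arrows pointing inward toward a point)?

Q1

The sink sits at approximately (2.1, 2.9), which lies in quadrant Q1. The divergence there is about -4, negative as expected for a sink.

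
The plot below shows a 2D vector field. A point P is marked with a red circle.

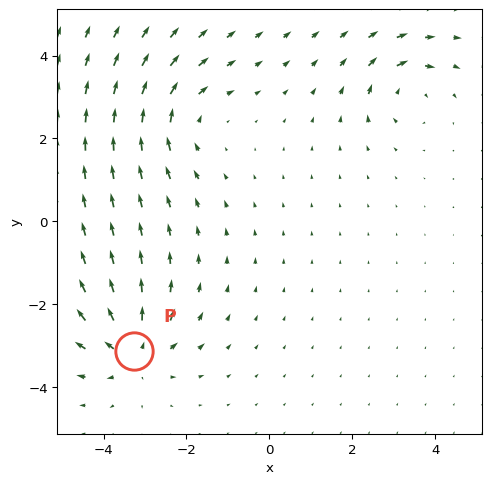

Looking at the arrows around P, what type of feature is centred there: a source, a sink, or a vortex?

At P (-3.3, -3.1) the arrows spread outward. Divergence about +6, curl ≈0 — positive divergence with near-zero curl is a source.

source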